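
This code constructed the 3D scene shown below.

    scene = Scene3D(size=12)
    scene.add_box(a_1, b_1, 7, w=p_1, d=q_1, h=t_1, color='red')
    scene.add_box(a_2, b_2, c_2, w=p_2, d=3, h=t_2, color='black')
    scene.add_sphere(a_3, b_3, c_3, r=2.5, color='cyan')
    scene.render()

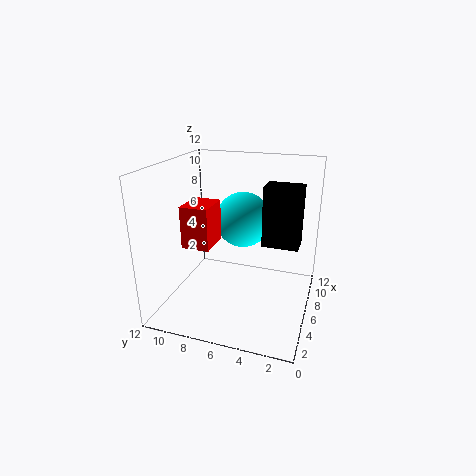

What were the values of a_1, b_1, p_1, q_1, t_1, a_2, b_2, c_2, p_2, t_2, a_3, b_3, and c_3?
a_1 = 1
b_1 = 6.5
p_1 = 2.5
q_1 = 2
t_1 = 3
a_2 = 6
b_2 = 1
c_2 = 5.5
p_2 = 2
t_2 = 5
a_3 = 9
b_3 = 6.5
c_3 = 6.5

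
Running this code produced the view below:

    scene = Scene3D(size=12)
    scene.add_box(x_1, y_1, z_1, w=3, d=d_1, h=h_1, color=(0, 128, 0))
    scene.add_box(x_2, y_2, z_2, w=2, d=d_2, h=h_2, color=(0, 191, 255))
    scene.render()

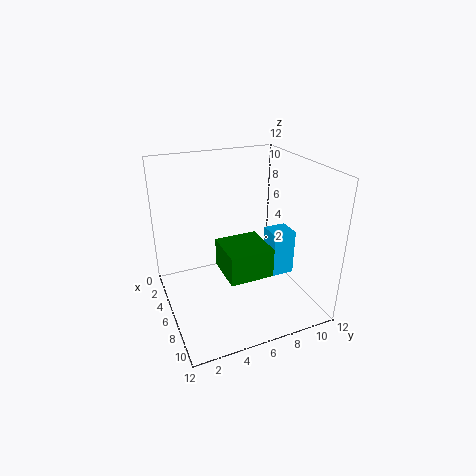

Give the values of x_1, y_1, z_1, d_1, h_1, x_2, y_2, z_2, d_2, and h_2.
x_1 = 9; y_1 = 3; z_1 = 6; d_1 = 3; h_1 = 2; x_2 = 5; y_2 = 9; z_2 = 2; d_2 = 2; h_2 = 4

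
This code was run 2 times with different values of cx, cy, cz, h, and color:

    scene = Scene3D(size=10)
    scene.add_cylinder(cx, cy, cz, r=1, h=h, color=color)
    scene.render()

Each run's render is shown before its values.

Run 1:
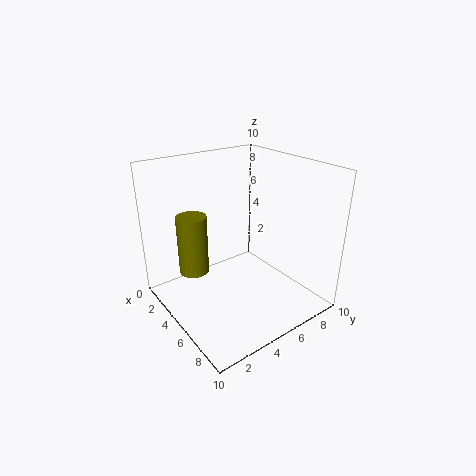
cx = 4
cy = 2
cz = 3
h = 4
color = 'olive'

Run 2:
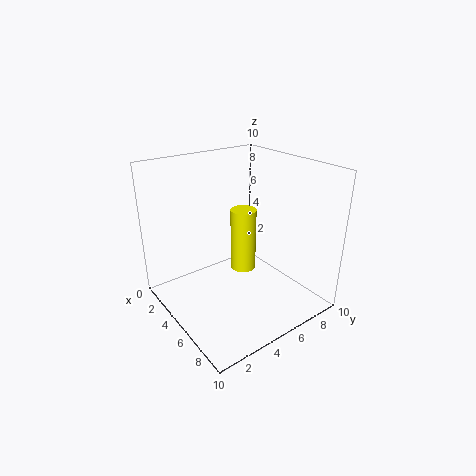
cx = 3
cy = 7
cz = 1
h = 5
color = 'yellow'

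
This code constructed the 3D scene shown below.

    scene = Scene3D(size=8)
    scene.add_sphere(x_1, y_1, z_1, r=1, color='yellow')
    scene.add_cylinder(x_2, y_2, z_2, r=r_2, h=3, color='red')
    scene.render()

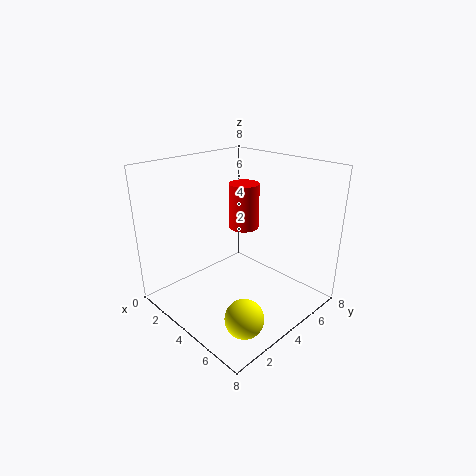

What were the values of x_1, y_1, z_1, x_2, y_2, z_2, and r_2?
x_1 = 6.5; y_1 = 2; z_1 = 1; x_2 = 1.5; y_2 = 7; z_2 = 3; r_2 = 1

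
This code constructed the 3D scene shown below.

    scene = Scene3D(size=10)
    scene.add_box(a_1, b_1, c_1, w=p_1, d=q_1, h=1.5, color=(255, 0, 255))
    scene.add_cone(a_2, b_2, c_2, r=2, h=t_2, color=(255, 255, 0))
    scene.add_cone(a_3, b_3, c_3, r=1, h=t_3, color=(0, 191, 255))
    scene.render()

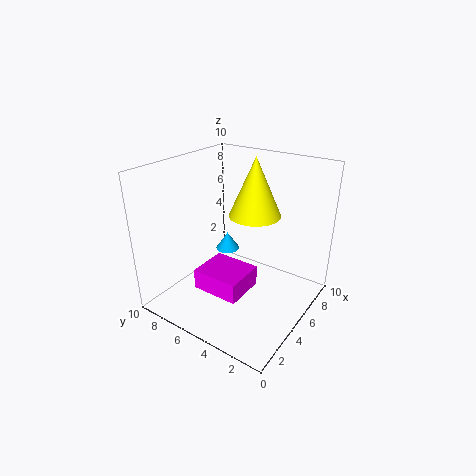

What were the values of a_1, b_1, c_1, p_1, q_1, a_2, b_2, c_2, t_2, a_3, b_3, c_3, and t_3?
a_1 = 3; b_1 = 4; c_1 = 1; p_1 = 3; q_1 = 3.5; a_2 = 8; b_2 = 5.5; c_2 = 5.5; t_2 = 4.5; a_3 = 8.5; b_3 = 8.5; c_3 = 1.5; t_3 = 1.5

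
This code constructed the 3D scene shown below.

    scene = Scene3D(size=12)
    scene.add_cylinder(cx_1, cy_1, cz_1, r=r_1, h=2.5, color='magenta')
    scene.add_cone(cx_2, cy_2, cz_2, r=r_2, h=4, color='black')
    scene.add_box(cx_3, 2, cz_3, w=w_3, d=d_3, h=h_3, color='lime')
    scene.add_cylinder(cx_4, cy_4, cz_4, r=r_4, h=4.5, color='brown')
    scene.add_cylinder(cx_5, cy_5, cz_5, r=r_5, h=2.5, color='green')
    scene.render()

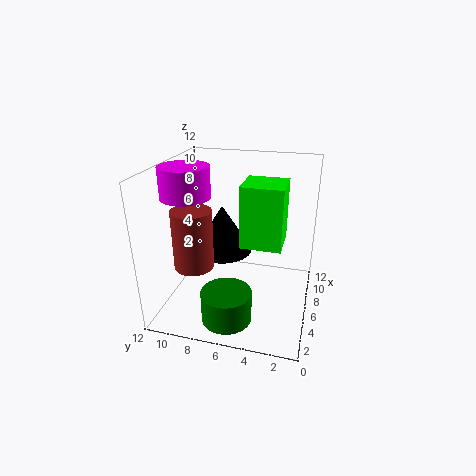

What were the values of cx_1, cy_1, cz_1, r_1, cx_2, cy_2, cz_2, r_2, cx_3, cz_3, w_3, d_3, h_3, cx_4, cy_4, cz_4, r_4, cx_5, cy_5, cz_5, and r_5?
cx_1 = 5; cy_1 = 10; cz_1 = 9.5; r_1 = 2; cx_2 = 6.5; cy_2 = 7.5; cz_2 = 4.5; r_2 = 2.5; cx_3 = 2.5; cz_3 = 7; w_3 = 3; d_3 = 3; h_3 = 4.5; cx_4 = 2.5; cy_4 = 8.5; cz_4 = 5; r_4 = 1.5; cx_5 = 2.5; cy_5 = 6; cz_5 = 0.5; r_5 = 2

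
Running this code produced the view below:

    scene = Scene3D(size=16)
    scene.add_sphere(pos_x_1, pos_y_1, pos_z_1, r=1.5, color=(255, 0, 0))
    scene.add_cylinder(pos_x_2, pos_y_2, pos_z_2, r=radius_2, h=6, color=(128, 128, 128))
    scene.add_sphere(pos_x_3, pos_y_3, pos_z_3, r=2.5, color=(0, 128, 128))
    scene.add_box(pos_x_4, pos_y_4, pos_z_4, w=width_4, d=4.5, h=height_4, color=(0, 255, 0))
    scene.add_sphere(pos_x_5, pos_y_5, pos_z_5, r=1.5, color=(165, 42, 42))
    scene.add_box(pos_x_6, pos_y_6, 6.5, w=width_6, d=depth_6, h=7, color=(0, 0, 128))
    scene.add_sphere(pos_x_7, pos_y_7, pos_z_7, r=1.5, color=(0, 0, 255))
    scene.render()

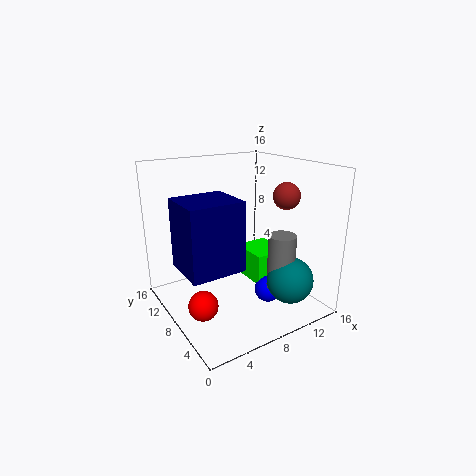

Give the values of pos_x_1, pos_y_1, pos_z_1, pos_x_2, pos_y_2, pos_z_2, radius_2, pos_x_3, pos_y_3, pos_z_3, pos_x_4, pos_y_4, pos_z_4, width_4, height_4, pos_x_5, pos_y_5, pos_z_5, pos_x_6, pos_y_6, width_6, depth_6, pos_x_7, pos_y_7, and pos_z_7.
pos_x_1 = 2, pos_y_1 = 5, pos_z_1 = 3, pos_x_2 = 11, pos_y_2 = 4, pos_z_2 = 3, radius_2 = 1.5, pos_x_3 = 11.5, pos_y_3 = 3, pos_z_3 = 4, pos_x_4 = 9.5, pos_y_4 = 6, pos_z_4 = 2.5, width_4 = 4, height_4 = 3.5, pos_x_5 = 13, pos_y_5 = 6, pos_z_5 = 12.5, pos_x_6 = 0.5, pos_y_6 = 3.5, width_6 = 5.5, depth_6 = 5, pos_x_7 = 10.5, pos_y_7 = 5.5, pos_z_7 = 2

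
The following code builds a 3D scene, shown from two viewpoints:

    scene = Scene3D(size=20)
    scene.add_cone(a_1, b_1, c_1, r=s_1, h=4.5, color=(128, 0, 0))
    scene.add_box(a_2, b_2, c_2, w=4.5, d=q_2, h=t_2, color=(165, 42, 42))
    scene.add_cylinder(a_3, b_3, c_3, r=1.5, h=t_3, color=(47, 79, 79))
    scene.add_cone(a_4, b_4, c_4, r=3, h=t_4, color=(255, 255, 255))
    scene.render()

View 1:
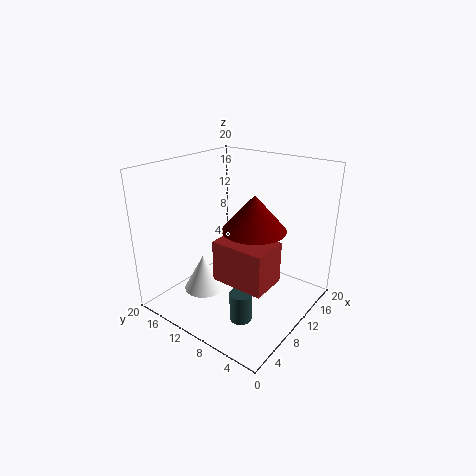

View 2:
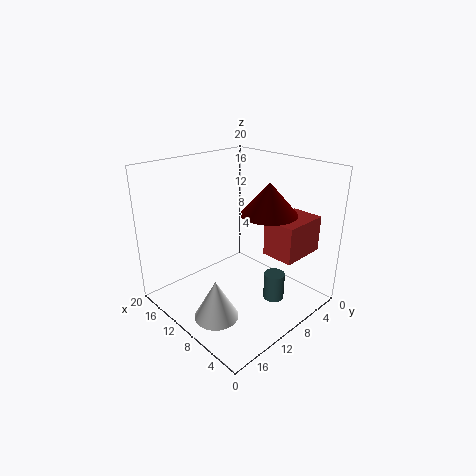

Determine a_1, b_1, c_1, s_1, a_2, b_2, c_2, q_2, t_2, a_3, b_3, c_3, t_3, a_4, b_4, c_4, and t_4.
a_1 = 8
b_1 = 6
c_1 = 13
s_1 = 4
a_2 = 2.5
b_2 = 1.5
c_2 = 8
q_2 = 6.5
t_2 = 5
a_3 = 6
b_3 = 6.5
c_3 = 0.5
t_3 = 4
a_4 = 8.5
b_4 = 15.5
c_4 = 0.5
t_4 = 5.5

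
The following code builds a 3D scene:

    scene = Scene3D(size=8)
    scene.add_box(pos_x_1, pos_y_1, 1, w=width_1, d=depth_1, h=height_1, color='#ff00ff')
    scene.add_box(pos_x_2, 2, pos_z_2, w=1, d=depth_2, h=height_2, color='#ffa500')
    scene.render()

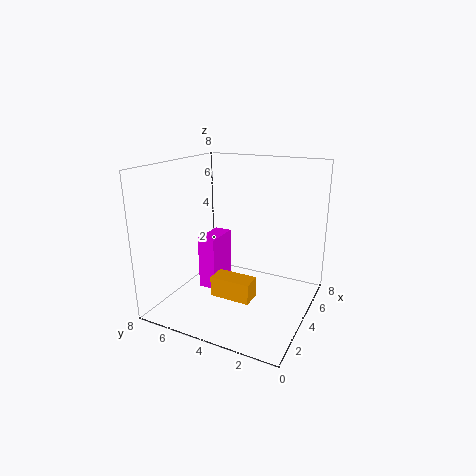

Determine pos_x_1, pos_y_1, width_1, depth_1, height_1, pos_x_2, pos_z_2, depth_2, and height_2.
pos_x_1 = 3, pos_y_1 = 5, width_1 = 2, depth_1 = 1, height_1 = 3, pos_x_2 = 1, pos_z_2 = 2, depth_2 = 2, height_2 = 1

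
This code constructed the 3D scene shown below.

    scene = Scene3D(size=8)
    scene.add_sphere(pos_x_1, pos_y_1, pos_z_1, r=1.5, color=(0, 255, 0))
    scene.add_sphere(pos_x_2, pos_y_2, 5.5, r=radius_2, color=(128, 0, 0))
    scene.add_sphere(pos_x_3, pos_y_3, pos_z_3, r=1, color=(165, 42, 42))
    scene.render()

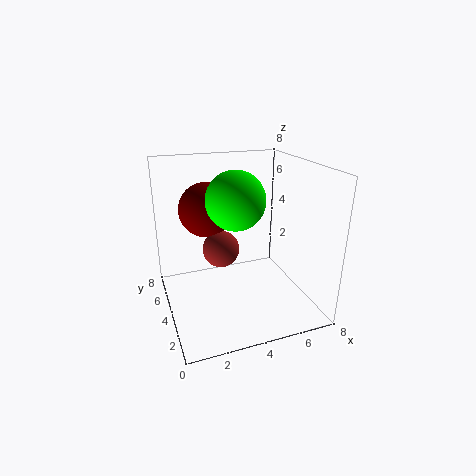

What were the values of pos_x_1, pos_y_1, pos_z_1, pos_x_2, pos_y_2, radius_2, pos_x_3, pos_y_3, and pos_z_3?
pos_x_1 = 3.5, pos_y_1 = 3, pos_z_1 = 6.5, pos_x_2 = 2.5, pos_y_2 = 5, radius_2 = 1.5, pos_x_3 = 3, pos_y_3 = 4, pos_z_3 = 3.5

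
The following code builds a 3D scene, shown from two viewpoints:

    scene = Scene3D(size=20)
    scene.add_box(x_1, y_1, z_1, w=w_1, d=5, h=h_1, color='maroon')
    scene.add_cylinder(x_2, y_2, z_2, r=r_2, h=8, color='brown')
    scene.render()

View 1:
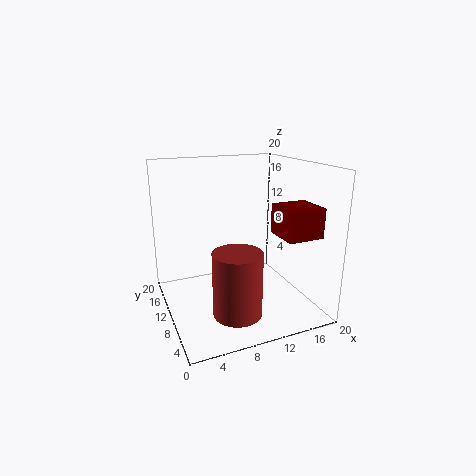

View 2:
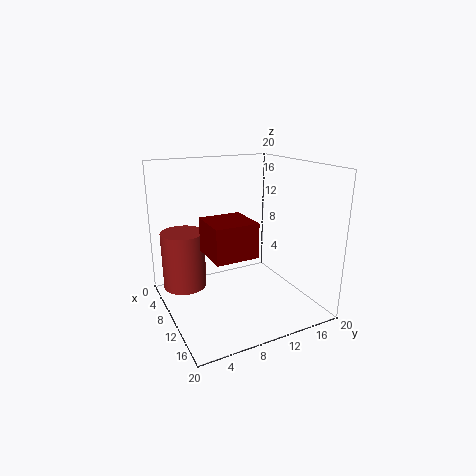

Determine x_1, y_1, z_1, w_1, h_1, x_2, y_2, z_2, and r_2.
x_1 = 14
y_1 = 3
z_1 = 11
w_1 = 5
h_1 = 4
x_2 = 7
y_2 = 3
z_2 = 3
r_2 = 3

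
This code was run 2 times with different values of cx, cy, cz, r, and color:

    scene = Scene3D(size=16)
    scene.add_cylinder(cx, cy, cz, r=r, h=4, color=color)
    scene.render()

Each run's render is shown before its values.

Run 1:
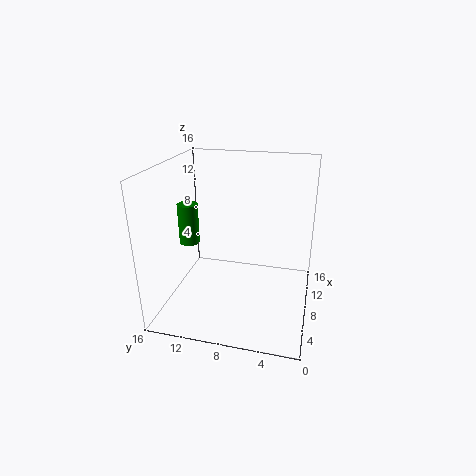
cx = 4
cy = 12
cz = 9
r = 1
color = 'green'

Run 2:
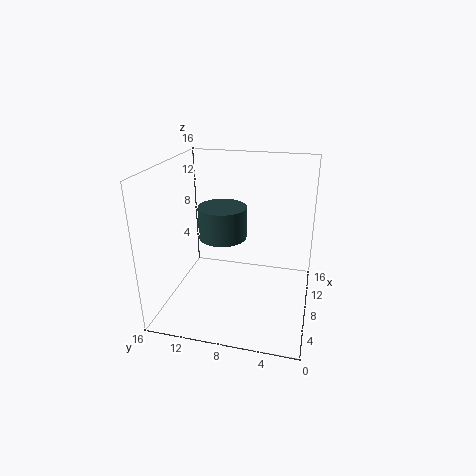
cx = 12
cy = 11
cz = 6
r = 3
color = 'darkslategray'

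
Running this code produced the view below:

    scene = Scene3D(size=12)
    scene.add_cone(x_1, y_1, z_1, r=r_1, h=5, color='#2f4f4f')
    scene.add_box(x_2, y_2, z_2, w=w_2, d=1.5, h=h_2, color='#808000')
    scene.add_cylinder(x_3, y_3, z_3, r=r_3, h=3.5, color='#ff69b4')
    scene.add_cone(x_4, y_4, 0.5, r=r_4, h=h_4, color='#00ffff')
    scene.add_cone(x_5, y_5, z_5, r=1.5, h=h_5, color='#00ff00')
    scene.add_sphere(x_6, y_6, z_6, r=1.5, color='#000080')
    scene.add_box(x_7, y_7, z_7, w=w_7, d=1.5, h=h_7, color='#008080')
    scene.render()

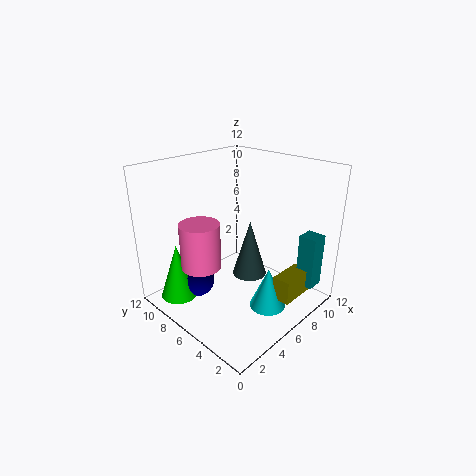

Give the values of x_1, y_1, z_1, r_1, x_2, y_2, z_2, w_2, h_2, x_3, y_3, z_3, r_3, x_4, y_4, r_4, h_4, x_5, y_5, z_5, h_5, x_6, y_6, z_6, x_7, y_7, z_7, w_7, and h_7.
x_1 = 7.5; y_1 = 6; z_1 = 2; r_1 = 1.5; x_2 = 6.5; y_2 = 1; z_2 = 1.5; w_2 = 3; h_2 = 2; x_3 = 2; y_3 = 6; z_3 = 5; r_3 = 1.5; x_4 = 6.5; y_4 = 3; r_4 = 1.5; h_4 = 3.5; x_5 = 1.5; y_5 = 8.5; z_5 = 1.5; h_5 = 4.5; x_6 = 3; y_6 = 8; z_6 = 2.5; x_7 = 9; y_7 = 0.5; z_7 = 2; w_7 = 1.5; h_7 = 4.5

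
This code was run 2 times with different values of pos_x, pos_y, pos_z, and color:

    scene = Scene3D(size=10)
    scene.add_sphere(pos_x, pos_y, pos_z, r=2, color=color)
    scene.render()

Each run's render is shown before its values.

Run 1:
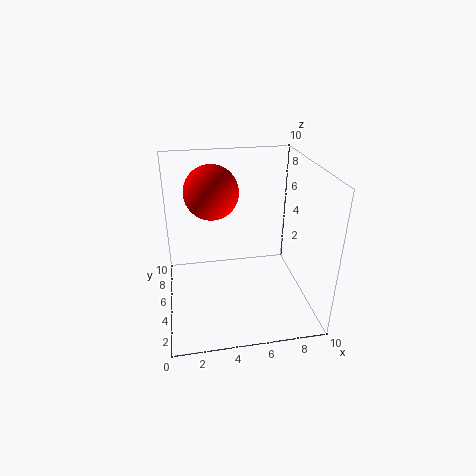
pos_x = 3.5, pos_y = 7.5, pos_z = 7.5, color = 'red'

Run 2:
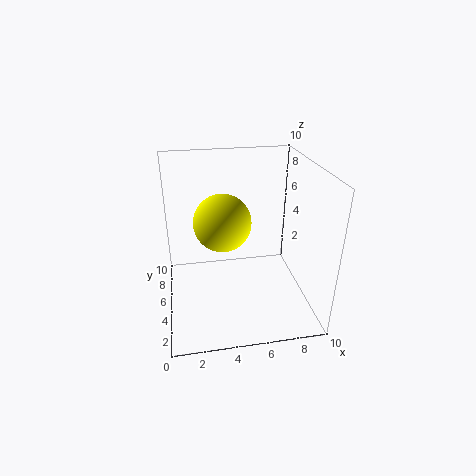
pos_x = 4, pos_y = 5.5, pos_z = 6, color = 'yellow'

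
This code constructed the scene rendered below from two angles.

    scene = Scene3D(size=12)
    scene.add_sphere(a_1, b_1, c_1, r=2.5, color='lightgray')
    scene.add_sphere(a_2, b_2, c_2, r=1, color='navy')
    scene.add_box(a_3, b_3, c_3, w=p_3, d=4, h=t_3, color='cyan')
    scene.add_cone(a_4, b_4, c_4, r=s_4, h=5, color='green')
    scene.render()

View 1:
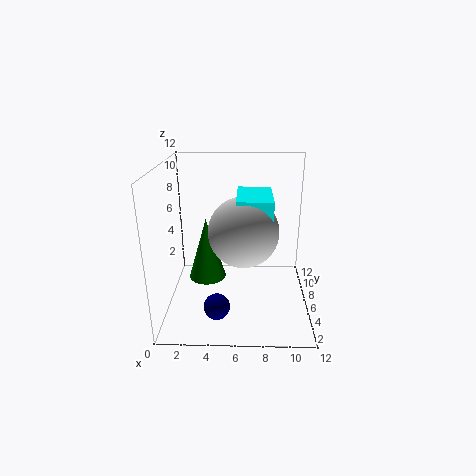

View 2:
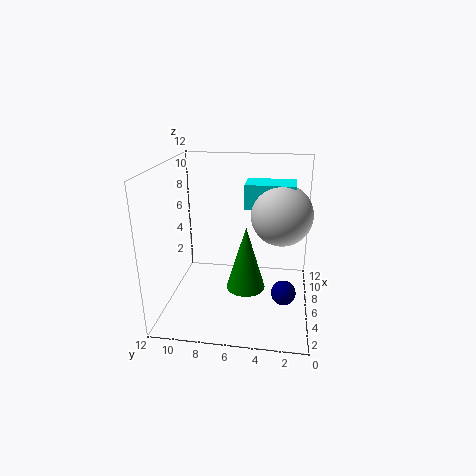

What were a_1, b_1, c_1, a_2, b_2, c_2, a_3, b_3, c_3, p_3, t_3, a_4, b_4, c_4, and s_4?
a_1 = 6.5, b_1 = 2.5, c_1 = 8, a_2 = 4.5, b_2 = 2, c_2 = 2, a_3 = 6, b_3 = 1.5, c_3 = 8.5, p_3 = 2.5, t_3 = 2, a_4 = 3.5, b_4 = 5, c_4 = 3, s_4 = 1.5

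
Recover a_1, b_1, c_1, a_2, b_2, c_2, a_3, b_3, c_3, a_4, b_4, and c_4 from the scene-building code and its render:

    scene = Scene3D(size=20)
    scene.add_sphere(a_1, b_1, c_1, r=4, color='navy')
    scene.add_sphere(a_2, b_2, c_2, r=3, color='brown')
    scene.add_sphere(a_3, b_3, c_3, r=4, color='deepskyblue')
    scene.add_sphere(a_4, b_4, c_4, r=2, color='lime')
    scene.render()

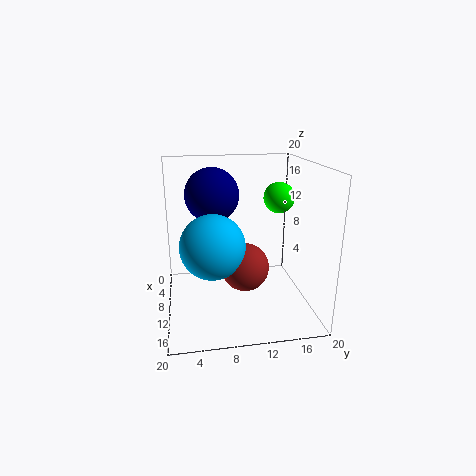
a_1 = 5; b_1 = 7; c_1 = 15; a_2 = 15; b_2 = 10; c_2 = 8; a_3 = 15; b_3 = 6; c_3 = 11; a_4 = 12; b_4 = 15; c_4 = 16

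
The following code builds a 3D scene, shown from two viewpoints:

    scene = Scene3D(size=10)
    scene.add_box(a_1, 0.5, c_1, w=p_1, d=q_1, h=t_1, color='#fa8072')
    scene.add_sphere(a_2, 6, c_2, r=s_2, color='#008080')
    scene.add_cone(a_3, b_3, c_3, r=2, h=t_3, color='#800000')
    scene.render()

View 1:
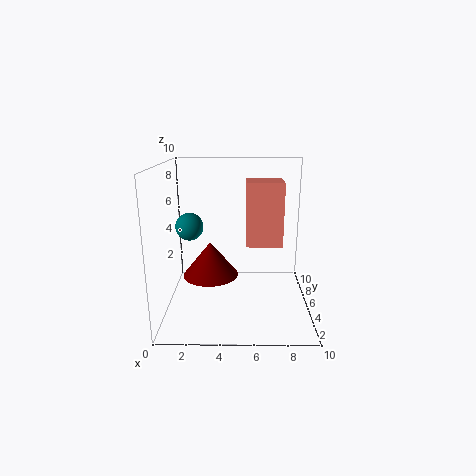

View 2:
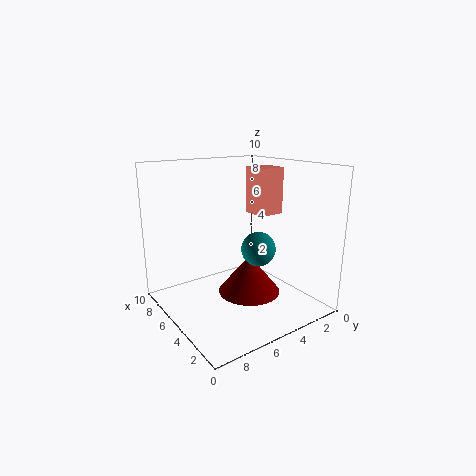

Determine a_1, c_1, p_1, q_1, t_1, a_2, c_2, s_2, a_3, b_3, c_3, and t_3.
a_1 = 5.5
c_1 = 6
p_1 = 2
q_1 = 2
t_1 = 3.5
a_2 = 1.5
c_2 = 5.5
s_2 = 1
a_3 = 3
b_3 = 5.5
c_3 = 2
t_3 = 2.5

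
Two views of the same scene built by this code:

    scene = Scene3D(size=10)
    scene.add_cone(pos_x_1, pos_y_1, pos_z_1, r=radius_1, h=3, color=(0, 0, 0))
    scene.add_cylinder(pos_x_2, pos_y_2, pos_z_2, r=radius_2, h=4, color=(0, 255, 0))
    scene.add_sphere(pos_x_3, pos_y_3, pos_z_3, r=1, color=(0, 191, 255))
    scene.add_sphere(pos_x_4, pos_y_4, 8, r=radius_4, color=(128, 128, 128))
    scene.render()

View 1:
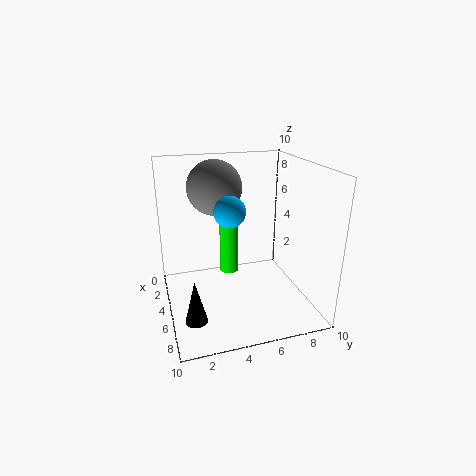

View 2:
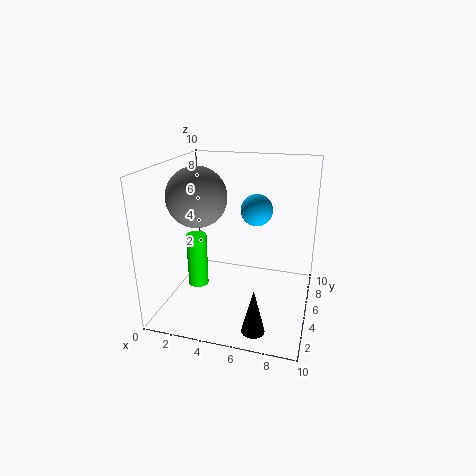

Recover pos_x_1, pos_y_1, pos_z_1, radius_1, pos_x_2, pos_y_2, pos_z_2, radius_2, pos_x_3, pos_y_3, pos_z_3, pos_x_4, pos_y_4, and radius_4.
pos_x_1 = 7, pos_y_1 = 1.5, pos_z_1 = 0.25, radius_1 = 0.75, pos_x_2 = 1.75, pos_y_2 = 5.25, pos_z_2 = 0.75, radius_2 = 0.75, pos_x_3 = 6.5, pos_y_3 = 4, pos_z_3 = 7.5, pos_x_4 = 2.5, pos_y_4 = 4, radius_4 = 2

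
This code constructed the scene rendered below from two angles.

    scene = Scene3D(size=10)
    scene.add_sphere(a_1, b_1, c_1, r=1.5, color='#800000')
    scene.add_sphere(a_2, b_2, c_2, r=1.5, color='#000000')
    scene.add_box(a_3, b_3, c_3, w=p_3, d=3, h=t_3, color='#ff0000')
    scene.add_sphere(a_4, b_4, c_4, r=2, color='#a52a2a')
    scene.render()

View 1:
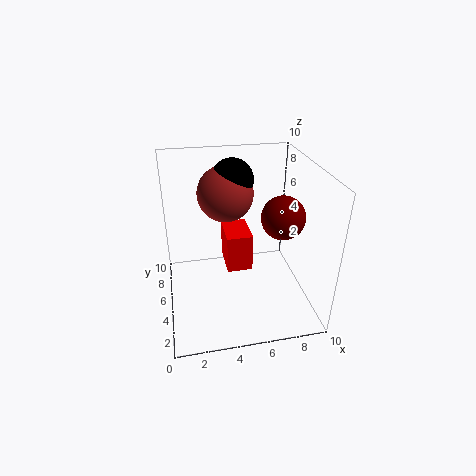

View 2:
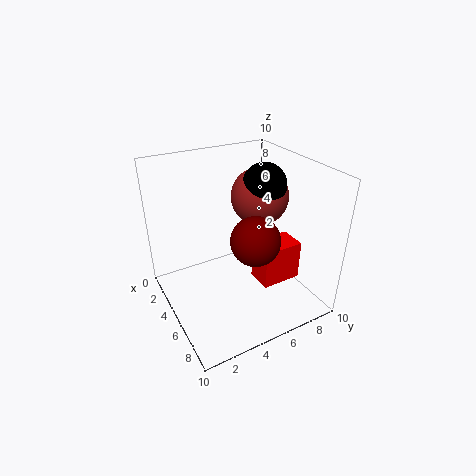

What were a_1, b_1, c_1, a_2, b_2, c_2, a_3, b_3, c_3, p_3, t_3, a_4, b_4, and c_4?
a_1 = 8; b_1 = 4.5; c_1 = 6.5; a_2 = 5; b_2 = 7; c_2 = 8.5; a_3 = 4.5; b_3 = 6.5; c_3 = 1; p_3 = 2; t_3 = 3; a_4 = 4.5; b_4 = 7; c_4 = 7.5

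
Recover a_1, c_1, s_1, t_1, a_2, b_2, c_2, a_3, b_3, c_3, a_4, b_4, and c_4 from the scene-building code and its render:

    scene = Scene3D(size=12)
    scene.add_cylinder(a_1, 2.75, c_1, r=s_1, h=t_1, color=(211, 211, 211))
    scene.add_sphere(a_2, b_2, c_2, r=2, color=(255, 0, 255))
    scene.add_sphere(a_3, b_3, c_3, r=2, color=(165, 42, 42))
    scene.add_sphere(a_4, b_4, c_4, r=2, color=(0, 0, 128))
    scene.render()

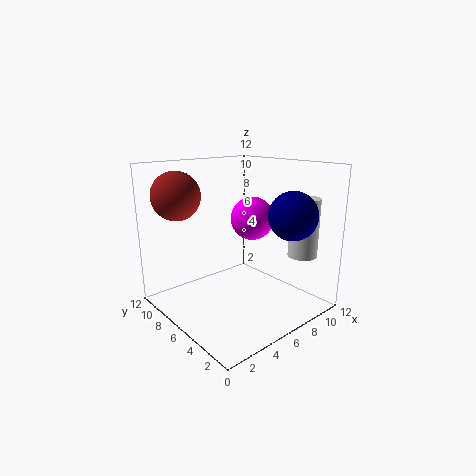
a_1 = 10.5, c_1 = 4.25, s_1 = 1.25, t_1 = 5, a_2 = 9.25, b_2 = 7.75, c_2 = 6.75, a_3 = 2.25, b_3 = 9.25, c_3 = 9.5, a_4 = 9, b_4 = 2.75, c_4 = 8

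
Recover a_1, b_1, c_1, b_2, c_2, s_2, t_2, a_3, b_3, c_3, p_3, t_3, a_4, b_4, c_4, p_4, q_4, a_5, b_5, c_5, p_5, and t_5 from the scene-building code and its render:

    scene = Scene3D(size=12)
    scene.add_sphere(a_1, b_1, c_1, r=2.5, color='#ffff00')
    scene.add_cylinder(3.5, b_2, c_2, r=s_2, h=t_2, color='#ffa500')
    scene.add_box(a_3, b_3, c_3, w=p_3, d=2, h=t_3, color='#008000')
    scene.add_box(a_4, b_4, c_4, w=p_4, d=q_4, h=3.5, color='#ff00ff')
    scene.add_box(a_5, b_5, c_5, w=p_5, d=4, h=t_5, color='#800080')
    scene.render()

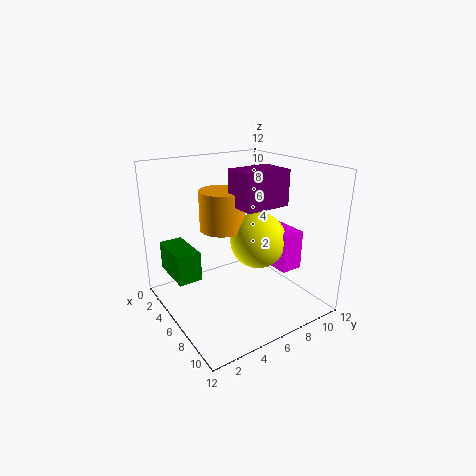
a_1 = 5.5, b_1 = 8.5, c_1 = 5, b_2 = 6, c_2 = 6, s_2 = 2, t_2 = 3.5, a_3 = 1, b_3 = 1, c_3 = 2.5, p_3 = 4, t_3 = 2.5, a_4 = 4.5, b_4 = 9.5, c_4 = 2.5, p_4 = 3.5, q_4 = 2, a_5 = 4.5, b_5 = 6, c_5 = 8.5, p_5 = 3, t_5 = 3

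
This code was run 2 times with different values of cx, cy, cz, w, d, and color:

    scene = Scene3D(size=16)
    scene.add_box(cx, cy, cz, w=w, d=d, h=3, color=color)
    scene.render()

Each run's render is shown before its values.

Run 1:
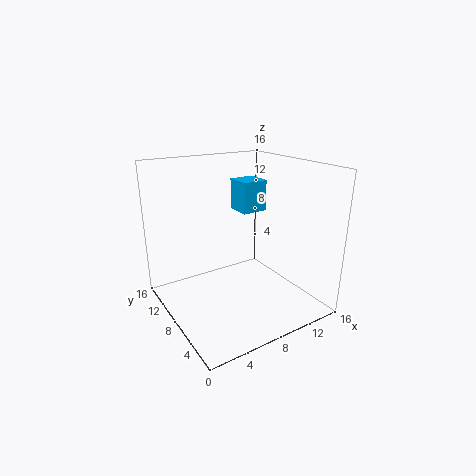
cx = 6.5
cy = 4.5
cz = 12
w = 2.5
d = 2.5
color = 'deepskyblue'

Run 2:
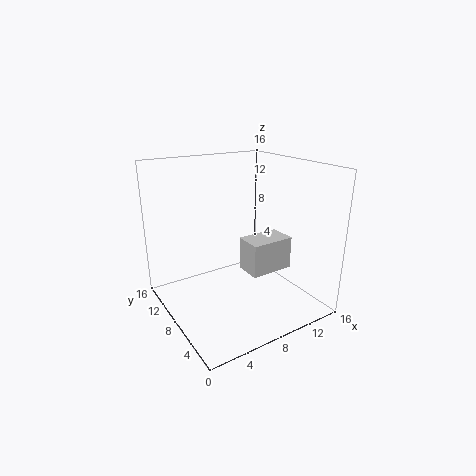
cx = 5
cy = 0.5
cz = 7.5
w = 4
d = 2.5
color = 'lightgray'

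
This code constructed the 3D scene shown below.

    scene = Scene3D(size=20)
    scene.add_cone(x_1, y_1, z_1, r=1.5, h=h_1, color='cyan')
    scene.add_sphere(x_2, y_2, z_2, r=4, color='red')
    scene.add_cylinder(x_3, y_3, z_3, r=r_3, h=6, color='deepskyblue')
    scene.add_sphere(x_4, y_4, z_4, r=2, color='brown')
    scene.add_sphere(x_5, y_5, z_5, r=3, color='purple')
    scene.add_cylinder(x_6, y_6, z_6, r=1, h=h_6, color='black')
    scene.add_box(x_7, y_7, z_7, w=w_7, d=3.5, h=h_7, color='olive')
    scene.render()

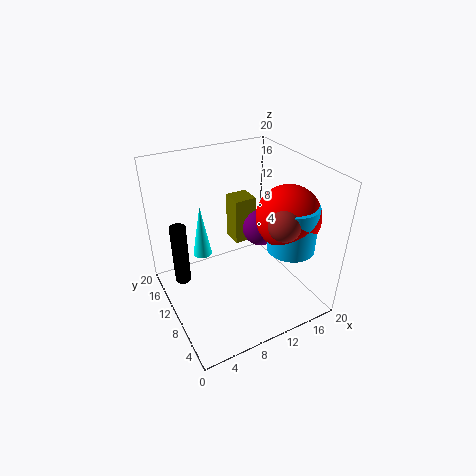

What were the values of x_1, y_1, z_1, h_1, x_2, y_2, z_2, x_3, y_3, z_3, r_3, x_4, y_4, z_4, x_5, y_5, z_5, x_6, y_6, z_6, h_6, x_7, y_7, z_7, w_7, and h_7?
x_1 = 7.5
y_1 = 17.5
z_1 = 3.5
h_1 = 8.5
x_2 = 14
y_2 = 4.5
z_2 = 15
x_3 = 14
y_3 = 3.5
z_3 = 11
r_3 = 3
x_4 = 12
y_4 = 2.5
z_4 = 15.5
x_5 = 17
y_5 = 15
z_5 = 7
x_6 = 1.5
y_6 = 9.5
z_6 = 6.5
h_6 = 8
x_7 = 13
y_7 = 16
z_7 = 4.5
w_7 = 3.5
h_7 = 7.5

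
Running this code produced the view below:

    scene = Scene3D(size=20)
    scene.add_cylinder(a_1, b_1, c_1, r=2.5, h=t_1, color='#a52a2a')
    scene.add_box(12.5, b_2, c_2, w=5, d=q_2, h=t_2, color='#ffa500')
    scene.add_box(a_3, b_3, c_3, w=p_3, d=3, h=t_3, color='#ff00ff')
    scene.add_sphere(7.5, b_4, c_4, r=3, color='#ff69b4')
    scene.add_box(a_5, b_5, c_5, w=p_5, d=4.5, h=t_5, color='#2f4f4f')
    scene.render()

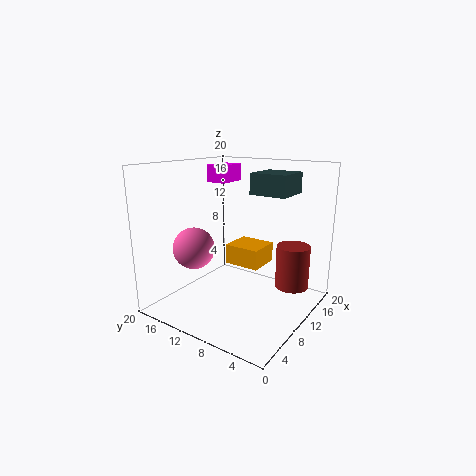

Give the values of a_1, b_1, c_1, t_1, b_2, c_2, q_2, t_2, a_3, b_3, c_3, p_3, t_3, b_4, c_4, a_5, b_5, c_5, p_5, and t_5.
a_1 = 16.5
b_1 = 4.5
c_1 = 1.5
t_1 = 6.5
b_2 = 8.5
c_2 = 4.5
q_2 = 5.5
t_2 = 3
a_3 = 11.5
b_3 = 13.5
c_3 = 17
p_3 = 4.5
t_3 = 2.5
b_4 = 16
c_4 = 8
a_5 = 6.5
b_5 = 1.5
c_5 = 17
p_5 = 4.5
t_5 = 2.5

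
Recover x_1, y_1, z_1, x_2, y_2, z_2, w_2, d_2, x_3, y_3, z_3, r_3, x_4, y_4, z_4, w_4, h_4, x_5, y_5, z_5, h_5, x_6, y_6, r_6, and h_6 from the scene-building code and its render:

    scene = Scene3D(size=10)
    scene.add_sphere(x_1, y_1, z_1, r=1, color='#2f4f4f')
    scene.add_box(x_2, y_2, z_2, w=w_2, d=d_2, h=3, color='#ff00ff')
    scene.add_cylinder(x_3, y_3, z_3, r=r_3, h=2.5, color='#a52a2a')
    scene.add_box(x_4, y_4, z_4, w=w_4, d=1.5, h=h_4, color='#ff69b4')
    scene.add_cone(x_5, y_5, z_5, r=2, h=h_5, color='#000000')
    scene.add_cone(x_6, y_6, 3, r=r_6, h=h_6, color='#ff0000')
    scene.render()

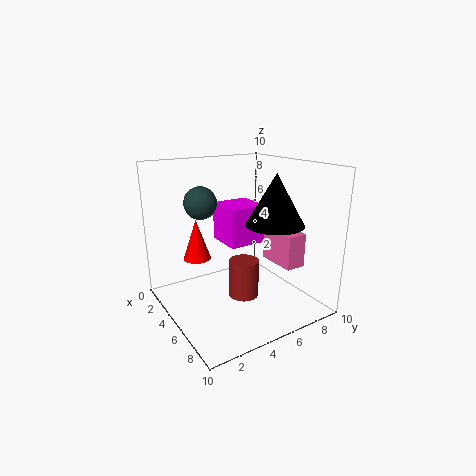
x_1 = 5.5, y_1 = 2, z_1 = 8, x_2 = 0.5, y_2 = 5.5, z_2 = 3.5, w_2 = 3, d_2 = 3, x_3 = 6.5, y_3 = 4.5, z_3 = 1.5, r_3 = 1, x_4 = 4, y_4 = 8, z_4 = 2.5, w_4 = 3, h_4 = 2.5, x_5 = 6.5, y_5 = 7, z_5 = 6, h_5 = 3.5, x_6 = 2.5, y_6 = 3, r_6 = 1, h_6 = 3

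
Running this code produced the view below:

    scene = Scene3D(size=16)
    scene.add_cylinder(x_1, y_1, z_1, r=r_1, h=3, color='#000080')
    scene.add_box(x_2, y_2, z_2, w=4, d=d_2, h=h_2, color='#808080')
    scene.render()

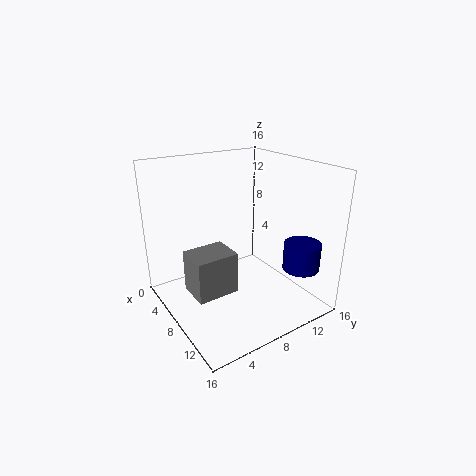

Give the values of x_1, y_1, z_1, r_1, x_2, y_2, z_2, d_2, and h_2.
x_1 = 13; y_1 = 13; z_1 = 5; r_1 = 2; x_2 = 4; y_2 = 3; z_2 = 1; d_2 = 5; h_2 = 5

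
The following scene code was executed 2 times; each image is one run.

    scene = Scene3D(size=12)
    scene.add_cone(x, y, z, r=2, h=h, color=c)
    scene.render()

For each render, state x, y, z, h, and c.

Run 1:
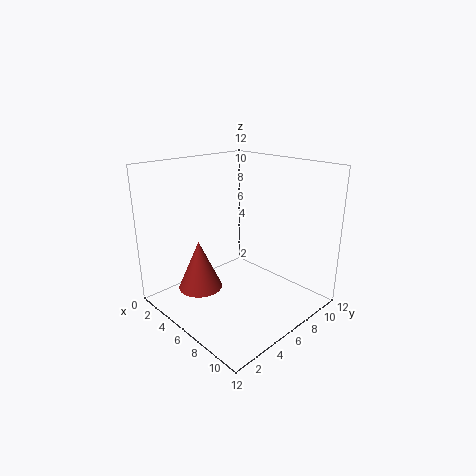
x = 2.5
y = 4.5
z = 0.5
h = 4.5
c = 'brown'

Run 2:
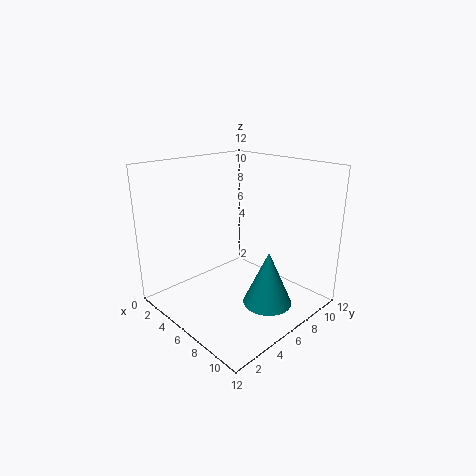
x = 9
y = 6.5
z = 1
h = 4.5
c = 'teal'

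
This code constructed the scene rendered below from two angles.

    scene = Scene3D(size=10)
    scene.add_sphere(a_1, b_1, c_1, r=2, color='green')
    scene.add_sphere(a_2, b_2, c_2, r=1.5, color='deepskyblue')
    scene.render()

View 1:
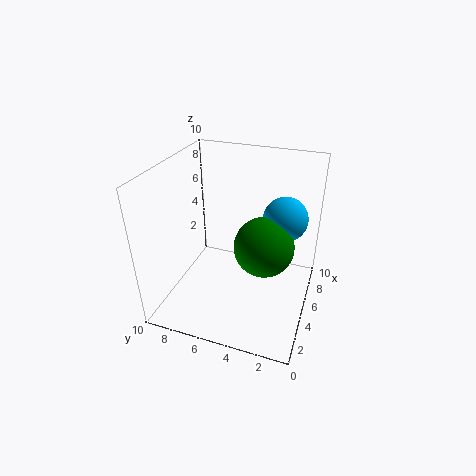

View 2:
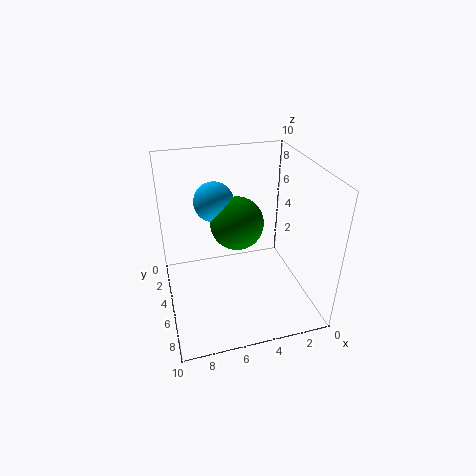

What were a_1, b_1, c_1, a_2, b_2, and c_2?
a_1 = 4.5
b_1 = 3
c_1 = 5
a_2 = 6
b_2 = 2
c_2 = 6.5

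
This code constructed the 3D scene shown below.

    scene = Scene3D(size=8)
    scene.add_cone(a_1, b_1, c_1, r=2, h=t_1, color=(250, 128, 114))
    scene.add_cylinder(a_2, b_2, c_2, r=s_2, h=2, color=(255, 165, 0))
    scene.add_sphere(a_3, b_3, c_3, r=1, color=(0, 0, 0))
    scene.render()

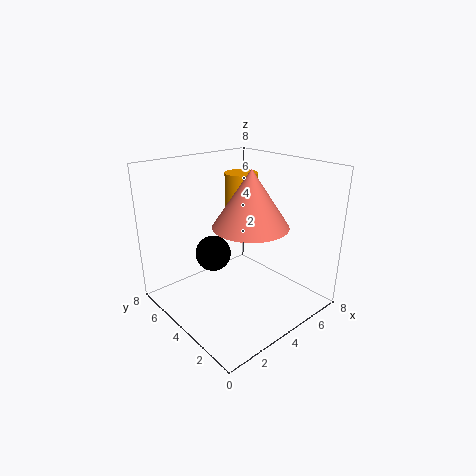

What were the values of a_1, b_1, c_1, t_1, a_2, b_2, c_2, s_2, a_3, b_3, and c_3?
a_1 = 4; b_1 = 3; c_1 = 5; t_1 = 3; a_2 = 6; b_2 = 6; c_2 = 5; s_2 = 1; a_3 = 3; b_3 = 5; c_3 = 3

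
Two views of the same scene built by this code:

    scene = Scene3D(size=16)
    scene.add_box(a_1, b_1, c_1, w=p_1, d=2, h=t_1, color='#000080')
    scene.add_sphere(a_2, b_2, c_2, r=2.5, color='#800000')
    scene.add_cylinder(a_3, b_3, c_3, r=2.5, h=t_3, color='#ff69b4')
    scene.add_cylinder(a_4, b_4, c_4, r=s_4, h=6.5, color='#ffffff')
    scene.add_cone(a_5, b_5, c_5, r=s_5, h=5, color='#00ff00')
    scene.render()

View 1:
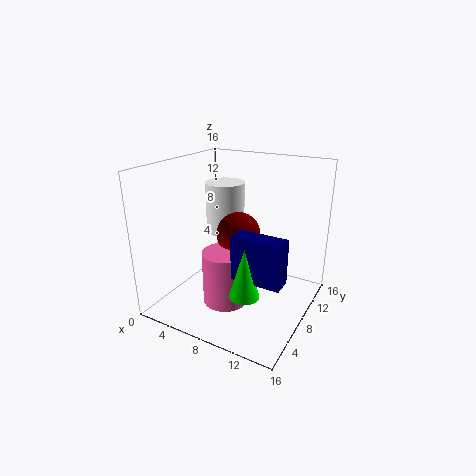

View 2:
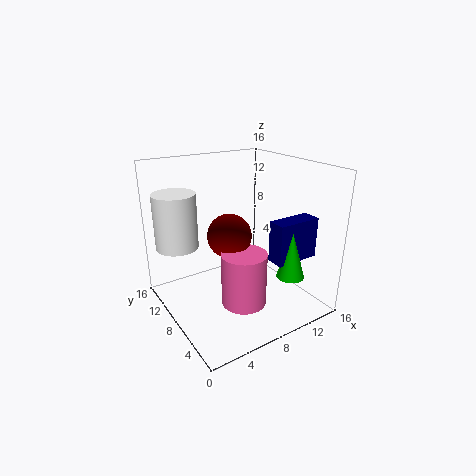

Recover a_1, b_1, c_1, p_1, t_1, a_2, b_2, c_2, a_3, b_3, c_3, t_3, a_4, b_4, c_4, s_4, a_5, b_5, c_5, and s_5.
a_1 = 10
b_1 = 3
c_1 = 6
p_1 = 5
t_1 = 4.5
a_2 = 7.5
b_2 = 9
c_2 = 8
a_3 = 7.5
b_3 = 6
c_3 = 1
t_3 = 6
a_4 = 3
b_4 = 13.5
c_4 = 6
s_4 = 2.5
a_5 = 11.5
b_5 = 3
c_5 = 4.5
s_5 = 1.5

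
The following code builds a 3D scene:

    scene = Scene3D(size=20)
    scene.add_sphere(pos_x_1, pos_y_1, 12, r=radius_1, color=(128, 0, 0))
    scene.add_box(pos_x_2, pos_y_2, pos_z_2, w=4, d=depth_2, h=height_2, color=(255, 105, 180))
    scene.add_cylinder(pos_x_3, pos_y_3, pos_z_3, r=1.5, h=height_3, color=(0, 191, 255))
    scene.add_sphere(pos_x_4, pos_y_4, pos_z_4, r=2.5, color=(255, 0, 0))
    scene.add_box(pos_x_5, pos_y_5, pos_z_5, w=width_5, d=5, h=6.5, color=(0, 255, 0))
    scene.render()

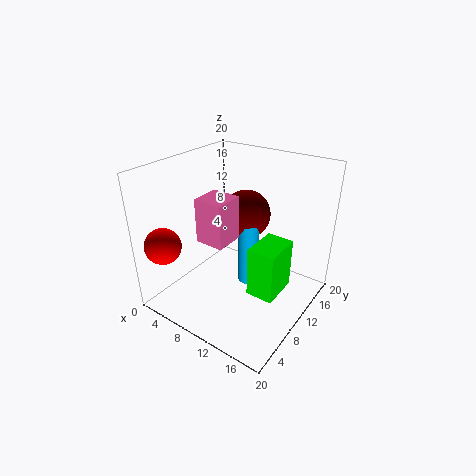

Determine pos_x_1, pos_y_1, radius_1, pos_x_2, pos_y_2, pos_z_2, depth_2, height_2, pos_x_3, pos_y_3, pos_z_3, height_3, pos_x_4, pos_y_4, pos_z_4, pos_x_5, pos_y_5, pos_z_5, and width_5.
pos_x_1 = 9
pos_y_1 = 13.5
radius_1 = 3.5
pos_x_2 = 6.5
pos_y_2 = 5.5
pos_z_2 = 10.5
depth_2 = 4
height_2 = 6
pos_x_3 = 10.5
pos_y_3 = 12
pos_z_3 = 2
height_3 = 9.5
pos_x_4 = 2.5
pos_y_4 = 3
pos_z_4 = 9.5
pos_x_5 = 14.5
pos_y_5 = 5.5
pos_z_5 = 5.5
width_5 = 3.5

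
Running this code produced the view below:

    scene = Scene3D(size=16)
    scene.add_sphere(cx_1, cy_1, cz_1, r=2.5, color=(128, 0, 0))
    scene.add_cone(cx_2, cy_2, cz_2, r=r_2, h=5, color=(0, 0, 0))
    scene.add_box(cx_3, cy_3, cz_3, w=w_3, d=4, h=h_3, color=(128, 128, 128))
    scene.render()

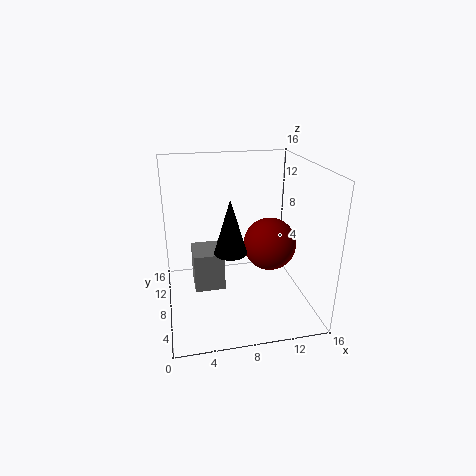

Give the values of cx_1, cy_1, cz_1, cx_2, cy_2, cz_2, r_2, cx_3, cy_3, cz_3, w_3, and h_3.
cx_1 = 10; cy_1 = 3; cz_1 = 9.5; cx_2 = 6; cy_2 = 2; cz_2 = 9.5; r_2 = 1.5; cx_3 = 3; cy_3 = 8; cz_3 = 1.5; w_3 = 3.5; h_3 = 4.5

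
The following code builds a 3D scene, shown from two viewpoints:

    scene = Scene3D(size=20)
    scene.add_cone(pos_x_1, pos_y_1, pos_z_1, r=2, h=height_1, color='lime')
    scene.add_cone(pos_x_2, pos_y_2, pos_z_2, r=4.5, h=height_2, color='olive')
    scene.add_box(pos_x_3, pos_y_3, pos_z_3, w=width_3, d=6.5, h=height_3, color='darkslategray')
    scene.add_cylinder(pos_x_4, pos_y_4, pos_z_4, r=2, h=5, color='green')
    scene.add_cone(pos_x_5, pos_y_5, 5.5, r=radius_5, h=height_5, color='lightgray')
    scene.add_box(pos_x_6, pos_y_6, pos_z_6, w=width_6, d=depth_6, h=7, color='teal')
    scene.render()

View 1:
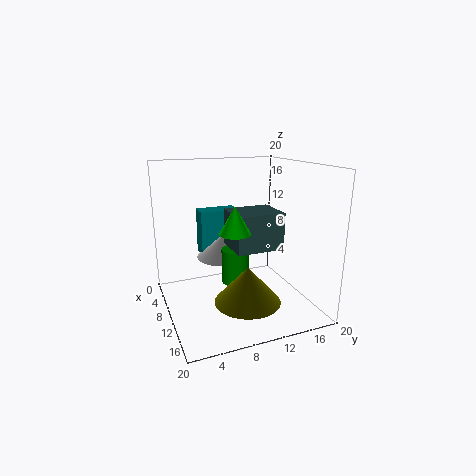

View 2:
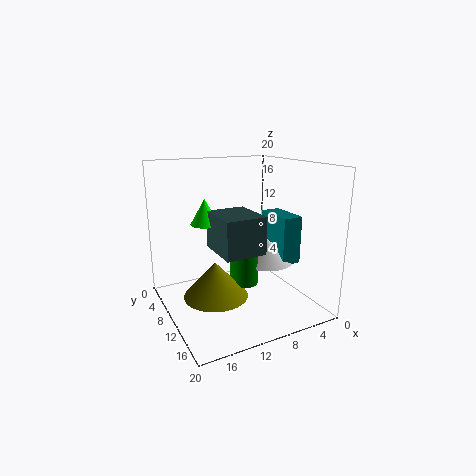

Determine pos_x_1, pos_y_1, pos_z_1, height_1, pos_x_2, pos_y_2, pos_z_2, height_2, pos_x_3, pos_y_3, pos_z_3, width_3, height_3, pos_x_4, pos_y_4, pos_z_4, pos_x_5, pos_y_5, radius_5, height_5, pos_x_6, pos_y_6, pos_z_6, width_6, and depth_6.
pos_x_1 = 14
pos_y_1 = 8
pos_z_1 = 12
height_1 = 3.5
pos_x_2 = 13.5
pos_y_2 = 10
pos_z_2 = 2
height_2 = 5
pos_x_3 = 8.5
pos_y_3 = 8.5
pos_z_3 = 9
width_3 = 5.5
height_3 = 5
pos_x_4 = 9
pos_y_4 = 10
pos_z_4 = 3
pos_x_5 = 5
pos_y_5 = 9.5
radius_5 = 4
height_5 = 3.5
pos_x_6 = 1
pos_y_6 = 6.5
pos_z_6 = 5.5
width_6 = 3
depth_6 = 6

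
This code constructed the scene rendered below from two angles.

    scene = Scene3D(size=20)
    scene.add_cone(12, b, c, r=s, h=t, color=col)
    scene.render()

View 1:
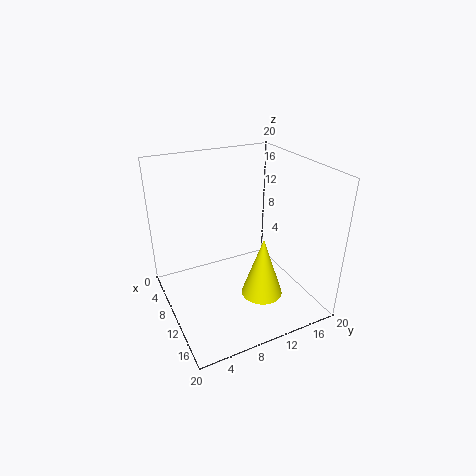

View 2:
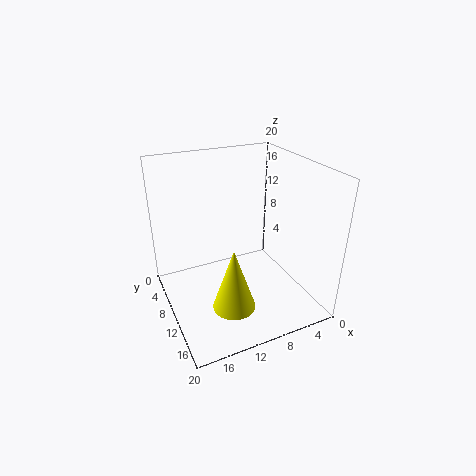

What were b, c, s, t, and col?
b = 13
c = 1
s = 3
t = 9
col = 'yellow'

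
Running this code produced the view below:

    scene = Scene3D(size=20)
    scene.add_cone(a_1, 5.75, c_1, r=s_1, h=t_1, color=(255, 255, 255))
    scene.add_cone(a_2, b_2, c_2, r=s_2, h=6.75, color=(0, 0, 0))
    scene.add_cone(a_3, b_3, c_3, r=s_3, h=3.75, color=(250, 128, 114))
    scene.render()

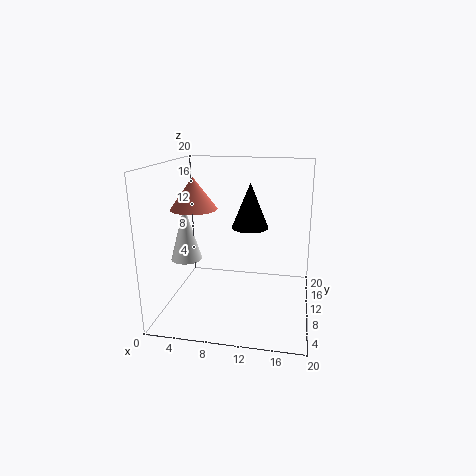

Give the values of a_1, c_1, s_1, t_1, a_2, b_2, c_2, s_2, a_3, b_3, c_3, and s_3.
a_1 = 4
c_1 = 8.25
s_1 = 2
t_1 = 7
a_2 = 11
b_2 = 14.25
c_2 = 10.25
s_2 = 2.75
a_3 = 6
b_3 = 3.75
c_3 = 15.5
s_3 = 2.75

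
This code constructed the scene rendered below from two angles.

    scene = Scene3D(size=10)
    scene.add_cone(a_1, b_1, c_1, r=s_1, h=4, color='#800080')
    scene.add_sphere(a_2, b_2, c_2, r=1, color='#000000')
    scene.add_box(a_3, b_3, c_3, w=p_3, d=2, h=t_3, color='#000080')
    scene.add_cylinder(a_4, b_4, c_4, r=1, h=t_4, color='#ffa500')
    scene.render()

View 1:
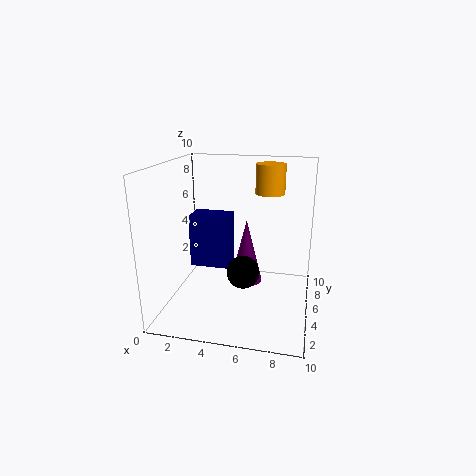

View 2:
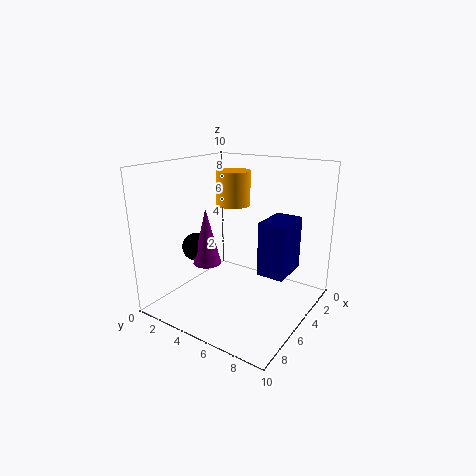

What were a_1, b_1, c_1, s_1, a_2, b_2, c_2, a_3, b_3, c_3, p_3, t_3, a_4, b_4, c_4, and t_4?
a_1 = 6
b_1 = 3
c_1 = 3
s_1 = 1
a_2 = 6
b_2 = 2
c_2 = 4
a_3 = 1
b_3 = 6
c_3 = 2
p_3 = 3
t_3 = 4
a_4 = 7
b_4 = 6
c_4 = 8
t_4 = 2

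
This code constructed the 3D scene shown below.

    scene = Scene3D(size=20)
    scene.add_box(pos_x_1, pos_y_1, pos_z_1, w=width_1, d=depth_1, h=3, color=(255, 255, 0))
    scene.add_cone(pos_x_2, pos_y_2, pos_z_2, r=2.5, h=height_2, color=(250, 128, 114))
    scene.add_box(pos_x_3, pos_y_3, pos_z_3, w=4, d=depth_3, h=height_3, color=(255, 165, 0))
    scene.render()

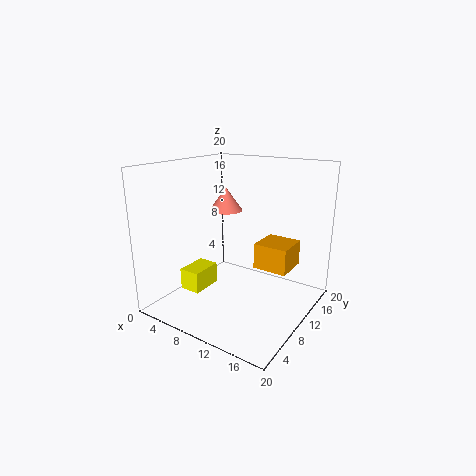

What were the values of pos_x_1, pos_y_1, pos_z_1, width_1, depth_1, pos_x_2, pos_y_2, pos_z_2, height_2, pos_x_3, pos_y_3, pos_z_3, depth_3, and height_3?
pos_x_1 = 3.5; pos_y_1 = 5; pos_z_1 = 2.5; width_1 = 3; depth_1 = 4.5; pos_x_2 = 5.5; pos_y_2 = 13.5; pos_z_2 = 12.5; height_2 = 3.5; pos_x_3 = 15.5; pos_y_3 = 5; pos_z_3 = 9; depth_3 = 4; height_3 = 3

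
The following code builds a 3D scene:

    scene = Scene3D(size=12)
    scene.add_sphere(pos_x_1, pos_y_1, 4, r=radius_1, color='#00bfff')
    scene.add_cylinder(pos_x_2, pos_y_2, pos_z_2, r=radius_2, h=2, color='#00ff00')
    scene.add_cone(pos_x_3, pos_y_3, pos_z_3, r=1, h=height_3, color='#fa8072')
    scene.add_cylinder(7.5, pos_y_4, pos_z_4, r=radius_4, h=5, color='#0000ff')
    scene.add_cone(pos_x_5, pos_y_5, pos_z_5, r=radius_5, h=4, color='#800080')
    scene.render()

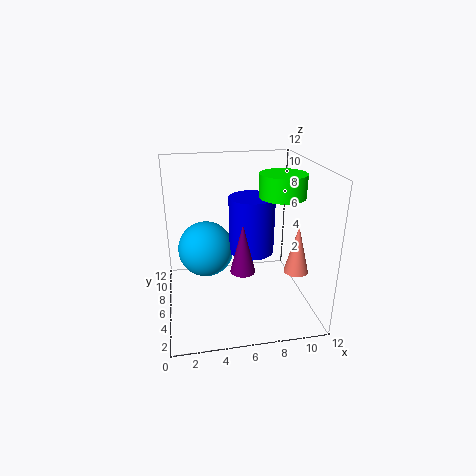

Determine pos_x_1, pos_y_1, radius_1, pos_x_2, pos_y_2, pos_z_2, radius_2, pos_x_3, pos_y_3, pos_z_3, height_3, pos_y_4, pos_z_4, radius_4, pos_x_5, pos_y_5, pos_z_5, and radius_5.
pos_x_1 = 3.5; pos_y_1 = 8.5; radius_1 = 2.5; pos_x_2 = 10; pos_y_2 = 7; pos_z_2 = 9; radius_2 = 2; pos_x_3 = 10.5; pos_y_3 = 4; pos_z_3 = 3.5; height_3 = 4; pos_y_4 = 7.5; pos_z_4 = 4; radius_4 = 2; pos_x_5 = 6; pos_y_5 = 4; pos_z_5 = 4; radius_5 = 1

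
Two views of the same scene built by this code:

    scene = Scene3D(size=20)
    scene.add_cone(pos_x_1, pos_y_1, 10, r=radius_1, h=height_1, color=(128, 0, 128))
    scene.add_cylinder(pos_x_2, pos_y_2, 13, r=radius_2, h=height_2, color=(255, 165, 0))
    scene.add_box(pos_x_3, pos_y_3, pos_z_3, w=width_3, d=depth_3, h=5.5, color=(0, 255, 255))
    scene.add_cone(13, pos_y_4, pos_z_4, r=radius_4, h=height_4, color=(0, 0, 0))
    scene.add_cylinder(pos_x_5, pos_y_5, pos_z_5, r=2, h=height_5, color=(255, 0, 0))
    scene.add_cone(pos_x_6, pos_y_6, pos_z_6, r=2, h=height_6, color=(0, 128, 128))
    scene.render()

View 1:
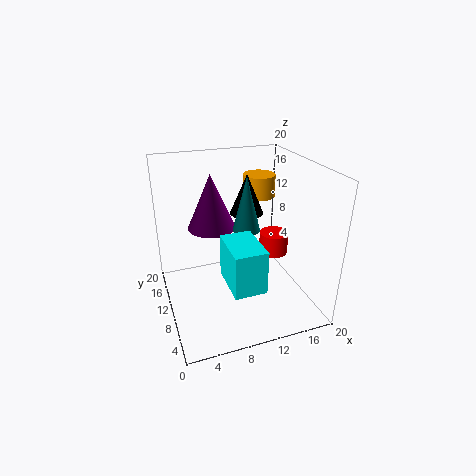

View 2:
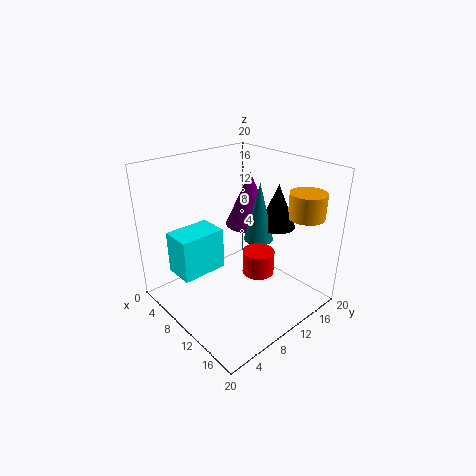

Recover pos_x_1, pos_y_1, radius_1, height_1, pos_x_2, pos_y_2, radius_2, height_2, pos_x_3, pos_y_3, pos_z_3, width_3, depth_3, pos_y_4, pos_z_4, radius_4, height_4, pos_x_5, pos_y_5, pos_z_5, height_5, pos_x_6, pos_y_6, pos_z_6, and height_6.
pos_x_1 = 7.5
pos_y_1 = 14.5
radius_1 = 3.5
height_1 = 8
pos_x_2 = 16
pos_y_2 = 17
radius_2 = 2.5
height_2 = 3.5
pos_x_3 = 6.5
pos_y_3 = 1
pos_z_3 = 7
width_3 = 4
depth_3 = 6
pos_y_4 = 14.5
pos_z_4 = 11.5
radius_4 = 2.5
height_4 = 6
pos_x_5 = 15
pos_y_5 = 9
pos_z_5 = 7.5
height_5 = 3
pos_x_6 = 12
pos_y_6 = 12
pos_z_6 = 10
height_6 = 8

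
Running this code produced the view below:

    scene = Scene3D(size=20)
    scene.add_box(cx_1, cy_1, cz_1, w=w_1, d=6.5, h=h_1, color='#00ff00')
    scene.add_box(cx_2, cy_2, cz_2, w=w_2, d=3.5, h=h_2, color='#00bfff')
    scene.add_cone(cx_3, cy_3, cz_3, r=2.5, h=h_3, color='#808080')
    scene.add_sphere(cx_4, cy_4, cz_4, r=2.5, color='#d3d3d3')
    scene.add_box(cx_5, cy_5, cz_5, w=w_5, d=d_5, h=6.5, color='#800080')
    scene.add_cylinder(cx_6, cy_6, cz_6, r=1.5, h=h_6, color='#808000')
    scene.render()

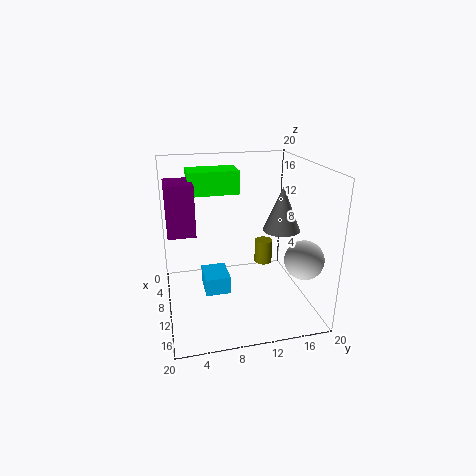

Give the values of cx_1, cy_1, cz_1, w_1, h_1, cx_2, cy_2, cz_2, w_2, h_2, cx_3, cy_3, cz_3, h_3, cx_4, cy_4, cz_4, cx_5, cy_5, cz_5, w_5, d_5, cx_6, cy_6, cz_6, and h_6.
cx_1 = 7; cy_1 = 3.5; cz_1 = 16.5; w_1 = 4; h_1 = 3; cx_2 = 7.5; cy_2 = 5; cz_2 = 2.5; w_2 = 4.5; h_2 = 2.5; cx_3 = 12; cy_3 = 15.5; cz_3 = 11.5; h_3 = 6; cx_4 = 16.5; cy_4 = 17; cz_4 = 9; cx_5 = 8.5; cy_5 = 0.5; cz_5 = 12; w_5 = 4.5; d_5 = 3.5; cx_6 = 2; cy_6 = 16.5; cz_6 = 1.5; h_6 = 4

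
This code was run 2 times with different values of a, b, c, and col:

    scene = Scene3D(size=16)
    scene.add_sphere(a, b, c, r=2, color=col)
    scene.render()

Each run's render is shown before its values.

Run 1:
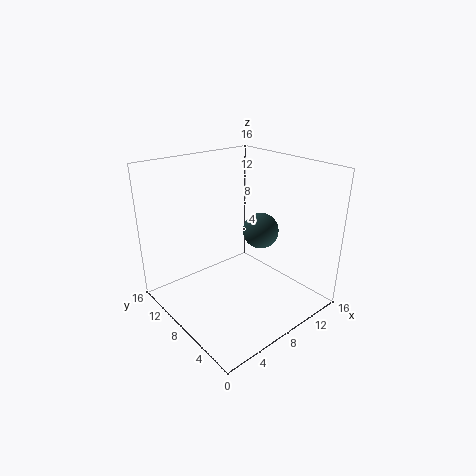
a = 10.5; b = 7; c = 8.5; col = 'darkslategray'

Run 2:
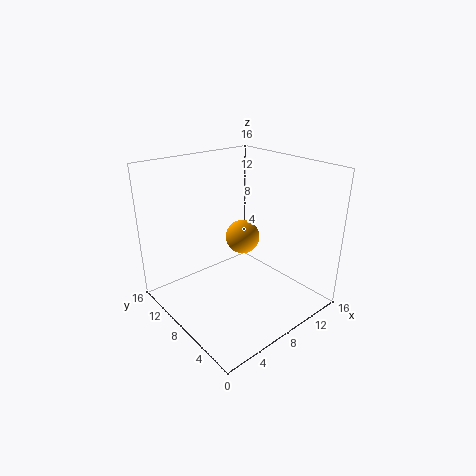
a = 10; b = 9.5; c = 7; col = 'orange'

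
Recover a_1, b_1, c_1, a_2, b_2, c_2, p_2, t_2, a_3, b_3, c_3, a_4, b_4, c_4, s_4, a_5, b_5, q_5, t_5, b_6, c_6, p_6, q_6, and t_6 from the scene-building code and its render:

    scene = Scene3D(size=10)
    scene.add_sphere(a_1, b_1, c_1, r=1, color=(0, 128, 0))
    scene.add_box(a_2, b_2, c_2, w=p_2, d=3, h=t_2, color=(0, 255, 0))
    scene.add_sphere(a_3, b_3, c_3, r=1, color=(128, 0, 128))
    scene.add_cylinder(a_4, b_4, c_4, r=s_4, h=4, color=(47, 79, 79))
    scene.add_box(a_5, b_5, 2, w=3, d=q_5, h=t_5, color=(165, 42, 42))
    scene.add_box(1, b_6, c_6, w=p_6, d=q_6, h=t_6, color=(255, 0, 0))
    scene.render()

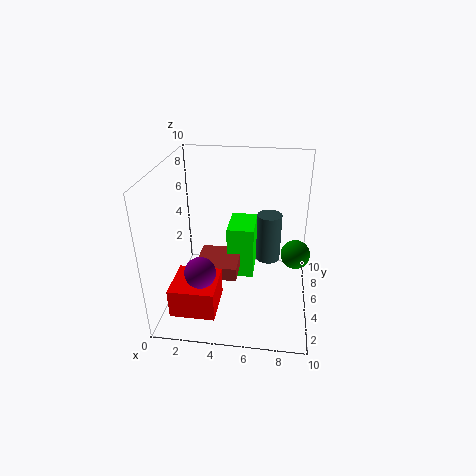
a_1 = 9
b_1 = 5
c_1 = 4
a_2 = 4
b_2 = 6
c_2 = 1
p_2 = 2
t_2 = 4
a_3 = 3
b_3 = 2
c_3 = 4
a_4 = 7
b_4 = 9
c_4 = 1
s_4 = 1
a_5 = 2
b_5 = 4
q_5 = 3
t_5 = 1
b_6 = 1
c_6 = 1
p_6 = 3
q_6 = 3
t_6 = 2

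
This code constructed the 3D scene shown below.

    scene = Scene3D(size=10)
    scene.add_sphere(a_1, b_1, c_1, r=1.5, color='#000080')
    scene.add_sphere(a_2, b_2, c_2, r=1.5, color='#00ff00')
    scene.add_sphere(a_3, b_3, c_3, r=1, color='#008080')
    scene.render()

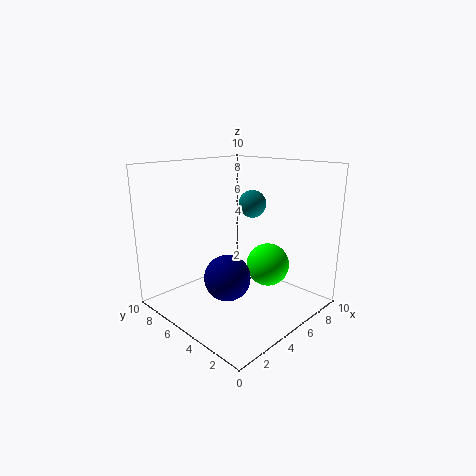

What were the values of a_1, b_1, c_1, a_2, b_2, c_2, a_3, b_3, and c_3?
a_1 = 3; b_1 = 4; c_1 = 3; a_2 = 6.5; b_2 = 3.5; c_2 = 3; a_3 = 7; b_3 = 5.5; c_3 = 7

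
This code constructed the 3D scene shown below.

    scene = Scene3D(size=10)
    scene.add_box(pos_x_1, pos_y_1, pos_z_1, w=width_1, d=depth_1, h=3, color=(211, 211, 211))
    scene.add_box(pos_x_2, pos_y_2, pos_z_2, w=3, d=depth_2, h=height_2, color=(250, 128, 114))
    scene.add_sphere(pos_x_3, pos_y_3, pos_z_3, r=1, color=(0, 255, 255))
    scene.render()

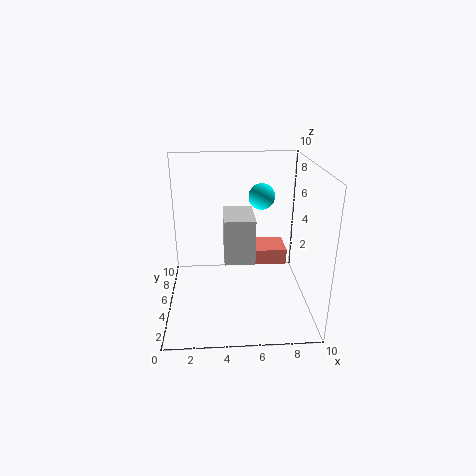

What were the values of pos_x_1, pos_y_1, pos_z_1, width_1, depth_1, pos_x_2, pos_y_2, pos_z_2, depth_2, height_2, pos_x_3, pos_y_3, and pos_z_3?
pos_x_1 = 4, pos_y_1 = 3, pos_z_1 = 4, width_1 = 2, depth_1 = 3, pos_x_2 = 5, pos_y_2 = 3, pos_z_2 = 4, depth_2 = 2, height_2 = 1, pos_x_3 = 7, pos_y_3 = 8, pos_z_3 = 7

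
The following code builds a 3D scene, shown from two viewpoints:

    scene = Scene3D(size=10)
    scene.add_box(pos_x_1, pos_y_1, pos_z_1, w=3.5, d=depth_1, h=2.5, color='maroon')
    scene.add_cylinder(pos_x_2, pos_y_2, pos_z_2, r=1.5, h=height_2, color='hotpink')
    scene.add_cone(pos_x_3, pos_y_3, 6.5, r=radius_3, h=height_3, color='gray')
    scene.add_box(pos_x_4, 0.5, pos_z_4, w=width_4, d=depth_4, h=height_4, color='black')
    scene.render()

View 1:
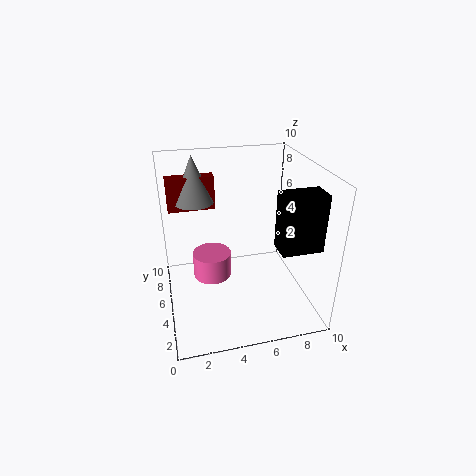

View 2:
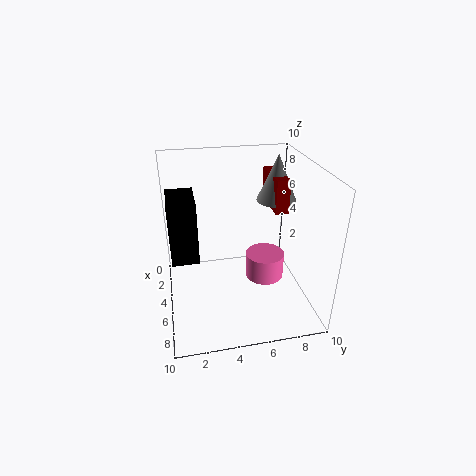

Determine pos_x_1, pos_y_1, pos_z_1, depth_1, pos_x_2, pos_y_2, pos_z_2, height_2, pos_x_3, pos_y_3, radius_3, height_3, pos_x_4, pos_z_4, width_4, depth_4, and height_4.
pos_x_1 = 0.5, pos_y_1 = 8, pos_z_1 = 6, depth_1 = 1, pos_x_2 = 3.5, pos_y_2 = 7.5, pos_z_2 = 0.5, height_2 = 2, pos_x_3 = 2.5, pos_y_3 = 8.5, radius_3 = 1.5, height_3 = 3.5, pos_x_4 = 6.5, pos_z_4 = 6, width_4 = 2.5, depth_4 = 1.5, height_4 = 3.5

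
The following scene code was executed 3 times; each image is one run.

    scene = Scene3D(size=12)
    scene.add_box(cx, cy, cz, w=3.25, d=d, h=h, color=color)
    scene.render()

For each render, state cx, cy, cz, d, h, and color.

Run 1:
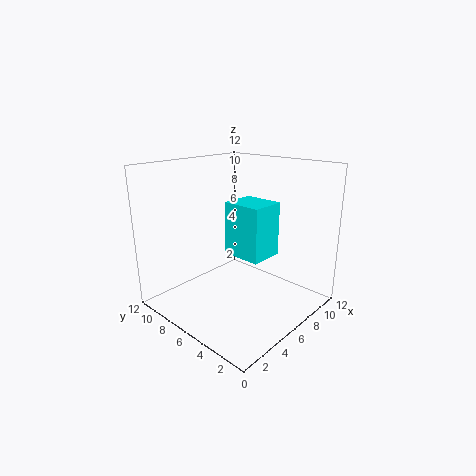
cx = 7.5, cy = 5.25, cz = 3.25, d = 3.75, h = 5, color = 'cyan'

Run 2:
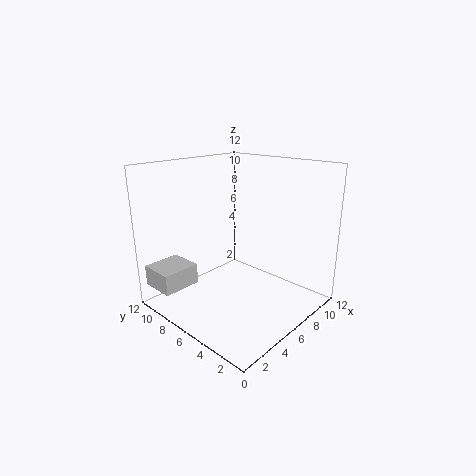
cx = 0.5, cy = 8.75, cz = 1.75, d = 3, h = 1.75, color = 'lightgray'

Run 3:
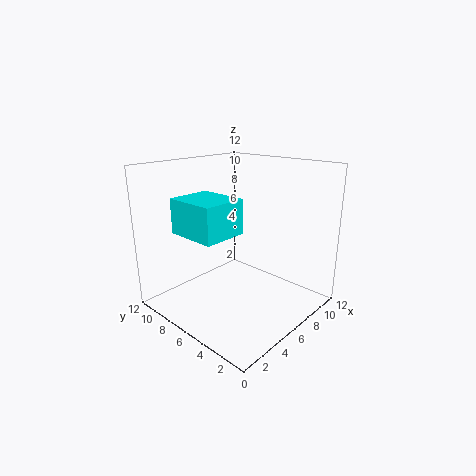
cx = 0.25, cy = 3.25, cz = 7.75, d = 3.75, h = 2.5, color = 'cyan'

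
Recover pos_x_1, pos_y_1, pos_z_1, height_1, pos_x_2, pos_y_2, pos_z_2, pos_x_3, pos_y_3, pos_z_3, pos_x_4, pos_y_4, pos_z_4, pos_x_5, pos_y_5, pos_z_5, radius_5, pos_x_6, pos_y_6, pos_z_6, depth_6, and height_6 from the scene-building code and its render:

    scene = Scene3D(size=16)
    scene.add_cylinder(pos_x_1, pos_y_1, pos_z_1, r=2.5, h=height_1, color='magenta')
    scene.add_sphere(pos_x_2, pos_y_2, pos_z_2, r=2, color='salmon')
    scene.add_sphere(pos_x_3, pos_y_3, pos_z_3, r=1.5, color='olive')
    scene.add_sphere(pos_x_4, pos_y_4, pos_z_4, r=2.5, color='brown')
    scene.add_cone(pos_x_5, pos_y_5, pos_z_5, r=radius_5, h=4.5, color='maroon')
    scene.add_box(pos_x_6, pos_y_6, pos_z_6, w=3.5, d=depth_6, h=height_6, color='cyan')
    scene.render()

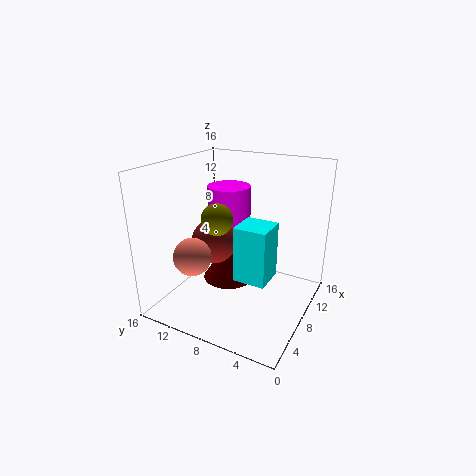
pos_x_1 = 10.5; pos_y_1 = 10.5; pos_z_1 = 7; height_1 = 6; pos_x_2 = 3.5; pos_y_2 = 11; pos_z_2 = 7; pos_x_3 = 3; pos_y_3 = 7.5; pos_z_3 = 12; pos_x_4 = 7; pos_y_4 = 10.5; pos_z_4 = 7.5; pos_x_5 = 8.5; pos_y_5 = 9.5; pos_z_5 = 2.5; radius_5 = 3; pos_x_6 = 5; pos_y_6 = 3.5; pos_z_6 = 4.5; depth_6 = 3.5; height_6 = 6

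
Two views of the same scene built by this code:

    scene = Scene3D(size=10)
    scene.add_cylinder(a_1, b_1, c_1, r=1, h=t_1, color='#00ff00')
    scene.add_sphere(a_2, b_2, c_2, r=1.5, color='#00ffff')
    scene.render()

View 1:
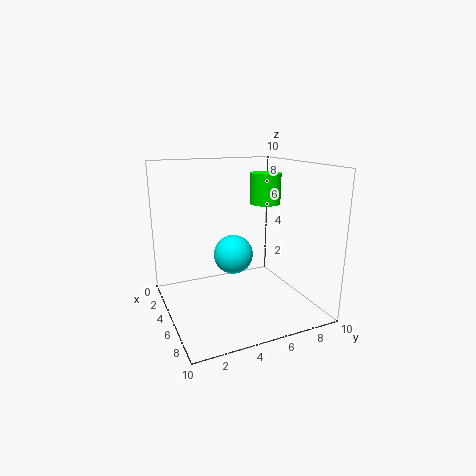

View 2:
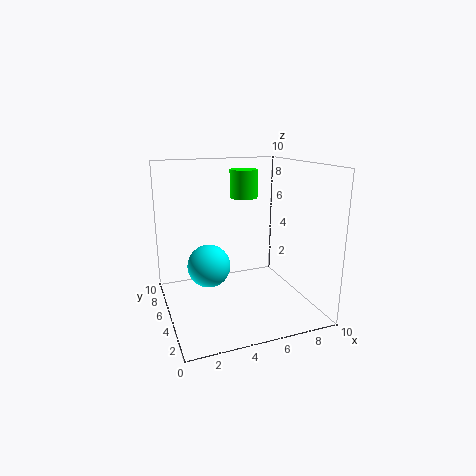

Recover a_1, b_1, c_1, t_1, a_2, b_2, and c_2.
a_1 = 6; b_1 = 6.5; c_1 = 7.5; t_1 = 2; a_2 = 3; b_2 = 5.5; c_2 = 3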